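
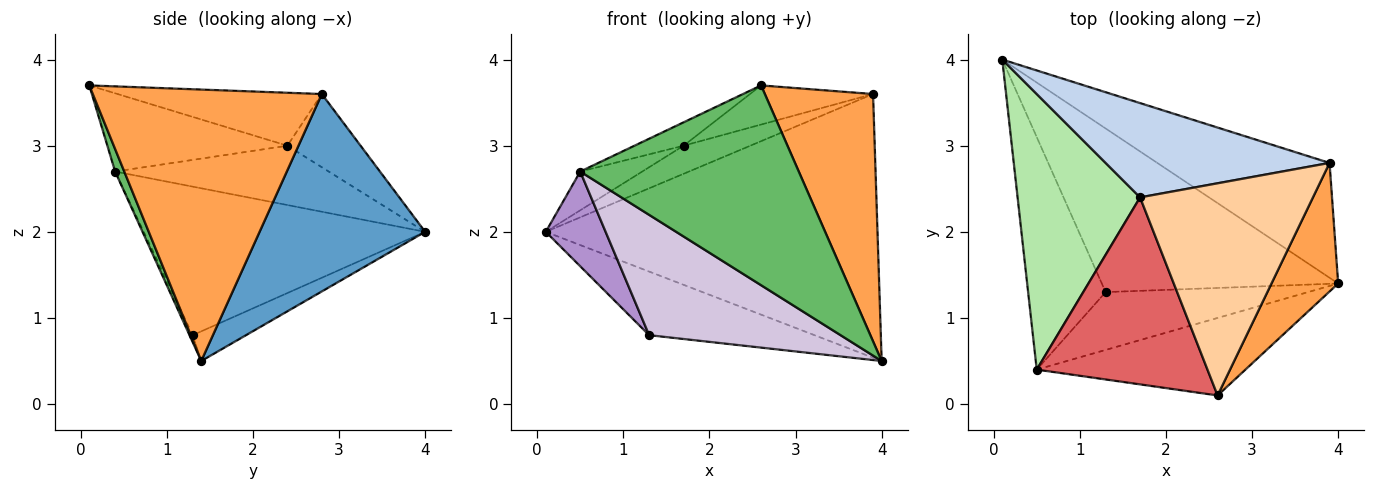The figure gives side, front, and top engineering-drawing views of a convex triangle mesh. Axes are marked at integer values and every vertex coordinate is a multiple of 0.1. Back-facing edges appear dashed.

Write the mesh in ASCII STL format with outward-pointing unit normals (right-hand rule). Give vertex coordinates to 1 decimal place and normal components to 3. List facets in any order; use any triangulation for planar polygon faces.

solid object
 facet normal 0.416 0.834 -0.363
  outer loop
   vertex 3.9 2.8 3.6
   vertex 4.0 1.4 0.5
   vertex 0.1 4.0 2.0
  endloop
 endfacet
 facet normal -0.299 0.273 0.914
  outer loop
   vertex 3.9 2.8 3.6
   vertex 0.1 4.0 2.0
   vertex 1.7 2.4 3.0
  endloop
 endfacet
 facet normal 0.883 -0.417 0.217
  outer loop
   vertex 3.9 2.8 3.6
   vertex 2.6 0.1 3.7
   vertex 4.0 1.4 0.5
  endloop
 endfacet
 facet normal -0.288 0.174 0.942
  outer loop
   vertex 3.9 2.8 3.6
   vertex 1.7 2.4 3.0
   vertex 2.6 0.1 3.7
  endloop
 endfacet
 facet normal 0.039 -0.932 -0.361
  outer loop
   vertex 0.5 0.4 2.7
   vertex 4.0 1.4 0.5
   vertex 2.6 0.1 3.7
  endloop
 endfacet
 facet normal -0.432 0.126 0.893
  outer loop
   vertex 0.5 0.4 2.7
   vertex 1.7 2.4 3.0
   vertex 0.1 4.0 2.0
  endloop
 endfacet
 facet normal -0.414 0.113 0.903
  outer loop
   vertex 0.5 0.4 2.7
   vertex 2.6 0.1 3.7
   vertex 1.7 2.4 3.0
  endloop
 endfacet
 facet normal -0.116 0.360 -0.926
  outer loop
   vertex 1.3 1.3 0.8
   vertex 0.1 4.0 2.0
   vertex 4.0 1.4 0.5
  endloop
 endfacet
 facet normal -0.871 -0.185 -0.455
  outer loop
   vertex 1.3 1.3 0.8
   vertex 0.5 0.4 2.7
   vertex 0.1 4.0 2.0
  endloop
 endfacet
 facet normal -0.015 -0.901 -0.433
  outer loop
   vertex 1.3 1.3 0.8
   vertex 4.0 1.4 0.5
   vertex 0.5 0.4 2.7
  endloop
 endfacet
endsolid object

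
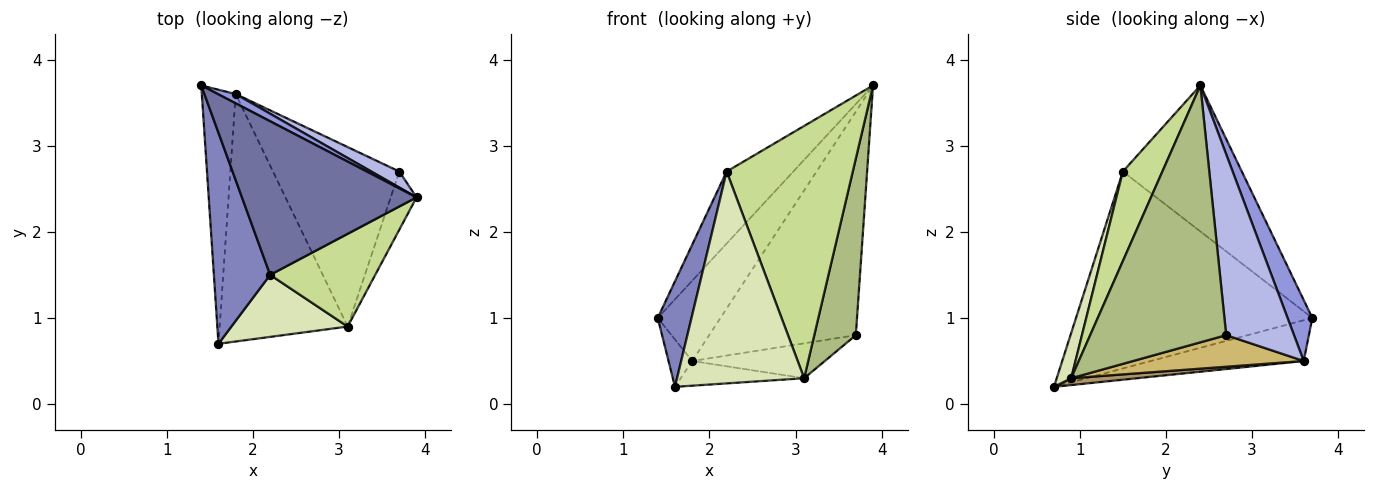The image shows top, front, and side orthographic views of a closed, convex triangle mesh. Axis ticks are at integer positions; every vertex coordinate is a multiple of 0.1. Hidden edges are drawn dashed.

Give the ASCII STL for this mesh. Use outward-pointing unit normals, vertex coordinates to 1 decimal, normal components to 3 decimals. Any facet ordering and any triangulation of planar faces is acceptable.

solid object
 facet normal -0.604 0.338 0.722
  outer loop
   vertex 2.2 1.5 2.7
   vertex 3.9 2.4 3.7
   vertex 1.4 3.7 1.0
  endloop
 endfacet
 facet normal -0.953 -0.136 0.272
  outer loop
   vertex 2.2 1.5 2.7
   vertex 1.4 3.7 1.0
   vertex 1.6 0.7 0.2
  endloop
 endfacet
 facet normal 0.365 0.925 0.107
  outer loop
   vertex 1.8 3.6 0.5
   vertex 1.4 3.7 1.0
   vertex 3.9 2.4 3.7
  endloop
 endfacet
 facet normal 0.419 0.906 0.065
  outer loop
   vertex 1.8 3.6 0.5
   vertex 3.9 2.4 3.7
   vertex 3.7 2.7 0.8
  endloop
 endfacet
 facet normal -0.764 0.118 -0.635
  outer loop
   vertex 1.8 3.6 0.5
   vertex 1.6 0.7 0.2
   vertex 1.4 3.7 1.0
  endloop
 endfacet
 facet normal 0.952 -0.291 -0.096
  outer loop
   vertex 3.1 0.9 0.3
   vertex 3.7 2.7 0.8
   vertex 3.9 2.4 3.7
  endloop
 endfacet
 facet normal 0.282 -0.901 0.331
  outer loop
   vertex 3.1 0.9 0.3
   vertex 3.9 2.4 3.7
   vertex 2.2 1.5 2.7
  endloop
 endfacet
 facet normal 0.109 -0.954 0.279
  outer loop
   vertex 3.1 0.9 0.3
   vertex 2.2 1.5 2.7
   vertex 1.6 0.7 0.2
  endloop
 endfacet
 facet normal 0.053 0.099 -0.994
  outer loop
   vertex 3.1 0.9 0.3
   vertex 1.6 0.7 0.2
   vertex 1.8 3.6 0.5
  endloop
 endfacet
 facet normal 0.238 0.185 -0.953
  outer loop
   vertex 3.1 0.9 0.3
   vertex 1.8 3.6 0.5
   vertex 3.7 2.7 0.8
  endloop
 endfacet
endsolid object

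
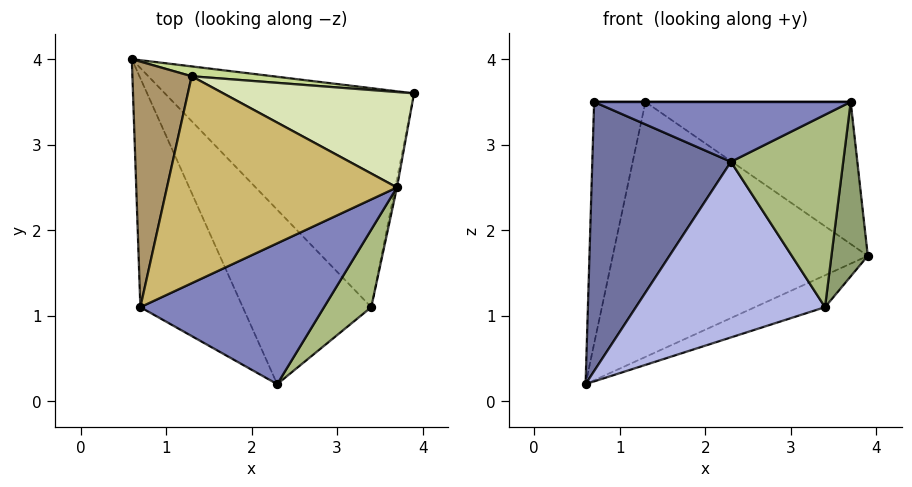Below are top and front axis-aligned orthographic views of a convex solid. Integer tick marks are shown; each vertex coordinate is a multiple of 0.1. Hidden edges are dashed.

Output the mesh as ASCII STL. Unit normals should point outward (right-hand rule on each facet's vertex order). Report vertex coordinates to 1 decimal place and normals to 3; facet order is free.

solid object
 facet normal -0.580 -0.621 -0.528
  outer loop
   vertex 0.7 1.1 3.5
   vertex 0.6 4.0 0.2
   vertex 2.3 0.2 2.8
  endloop
 endfacet
 facet normal 0.180 -0.385 0.905
  outer loop
   vertex 0.7 1.1 3.5
   vertex 2.3 0.2 2.8
   vertex 3.7 2.5 3.5
  endloop
 endfacet
 facet normal 0.423 0.131 -0.897
  outer loop
   vertex 3.4 1.1 1.1
   vertex 0.6 4.0 0.2
   vertex 3.9 3.6 1.7
  endloop
 endfacet
 facet normal -0.453 -0.633 -0.628
  outer loop
   vertex 3.4 1.1 1.1
   vertex 2.3 0.2 2.8
   vertex 0.6 4.0 0.2
  endloop
 endfacet
 facet normal 0.981 -0.194 -0.010
  outer loop
   vertex 3.4 1.1 1.1
   vertex 3.9 3.6 1.7
   vertex 3.7 2.5 3.5
  endloop
 endfacet
 facet normal 0.801 -0.556 0.224
  outer loop
   vertex 3.4 1.1 1.1
   vertex 3.7 2.5 3.5
   vertex 2.3 0.2 2.8
  endloop
 endfacet
 facet normal 0.103 0.994 0.038
  outer loop
   vertex 1.3 3.8 3.5
   vertex 3.9 3.6 1.7
   vertex 0.6 4.0 0.2
  endloop
 endfacet
 facet normal 0.410 0.757 0.508
  outer loop
   vertex 1.3 3.8 3.5
   vertex 3.7 2.5 3.5
   vertex 3.9 3.6 1.7
  endloop
 endfacet
 facet normal -0.953 0.212 0.215
  outer loop
   vertex 1.3 3.8 3.5
   vertex 0.6 4.0 0.2
   vertex 0.7 1.1 3.5
  endloop
 endfacet
 facet normal 0.000 0.000 1.000
  outer loop
   vertex 1.3 3.8 3.5
   vertex 0.7 1.1 3.5
   vertex 3.7 2.5 3.5
  endloop
 endfacet
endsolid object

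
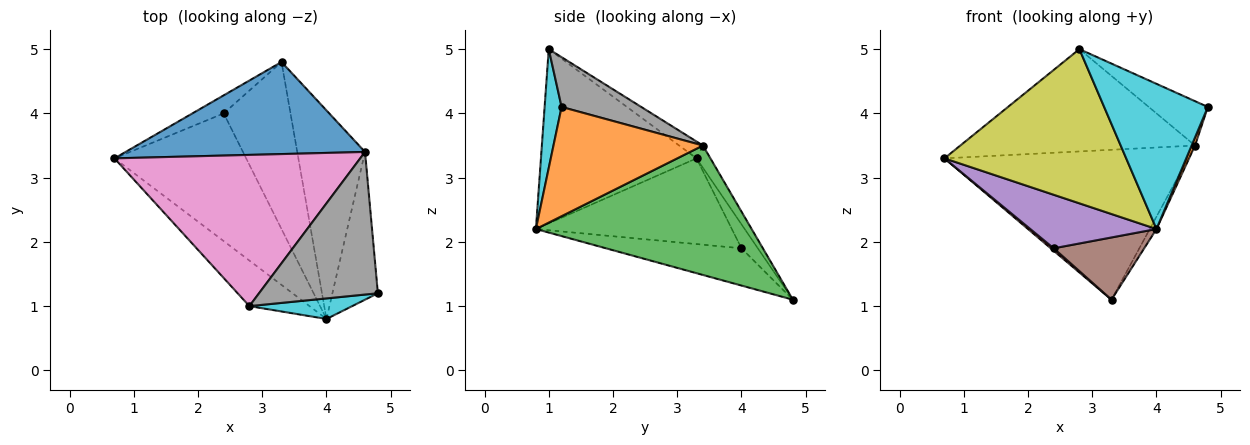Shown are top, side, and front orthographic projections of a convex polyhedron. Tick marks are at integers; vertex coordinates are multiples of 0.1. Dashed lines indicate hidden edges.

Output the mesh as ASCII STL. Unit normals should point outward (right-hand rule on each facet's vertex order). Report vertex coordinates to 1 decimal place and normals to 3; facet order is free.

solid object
 facet normal -0.049 0.851 0.523
  outer loop
   vertex 4.6 3.4 3.5
   vertex 3.3 4.8 1.1
   vertex 0.7 3.3 3.3
  endloop
 endfacet
 facet normal 0.923 -0.021 -0.384
  outer loop
   vertex 4.6 3.4 3.5
   vertex 4.8 1.2 4.1
   vertex 4.0 0.8 2.2
  endloop
 endfacet
 facet normal 0.886 0.027 -0.464
  outer loop
   vertex 4.6 3.4 3.5
   vertex 4.0 0.8 2.2
   vertex 3.3 4.8 1.1
  endloop
 endfacet
 facet normal -0.605 -0.108 -0.789
  outer loop
   vertex 2.4 4.0 1.9
   vertex 0.7 3.3 3.3
   vertex 3.3 4.8 1.1
  endloop
 endfacet
 facet normal -0.515 -0.331 -0.791
  outer loop
   vertex 2.4 4.0 1.9
   vertex 4.0 0.8 2.2
   vertex 0.7 3.3 3.3
  endloop
 endfacet
 facet normal -0.463 -0.309 -0.830
  outer loop
   vertex 2.4 4.0 1.9
   vertex 3.3 4.8 1.1
   vertex 4.0 0.8 2.2
  endloop
 endfacet
 facet normal -0.057 0.559 0.827
  outer loop
   vertex 2.8 1.0 5.0
   vertex 4.6 3.4 3.5
   vertex 0.7 3.3 3.3
  endloop
 endfacet
 facet normal 0.371 0.276 0.887
  outer loop
   vertex 2.8 1.0 5.0
   vertex 4.8 1.2 4.1
   vertex 4.6 3.4 3.5
  endloop
 endfacet
 facet normal -0.635 -0.741 -0.219
  outer loop
   vertex 2.8 1.0 5.0
   vertex 0.7 3.3 3.3
   vertex 4.0 0.8 2.2
  endloop
 endfacet
 facet normal 0.160 -0.977 0.138
  outer loop
   vertex 2.8 1.0 5.0
   vertex 4.0 0.8 2.2
   vertex 4.8 1.2 4.1
  endloop
 endfacet
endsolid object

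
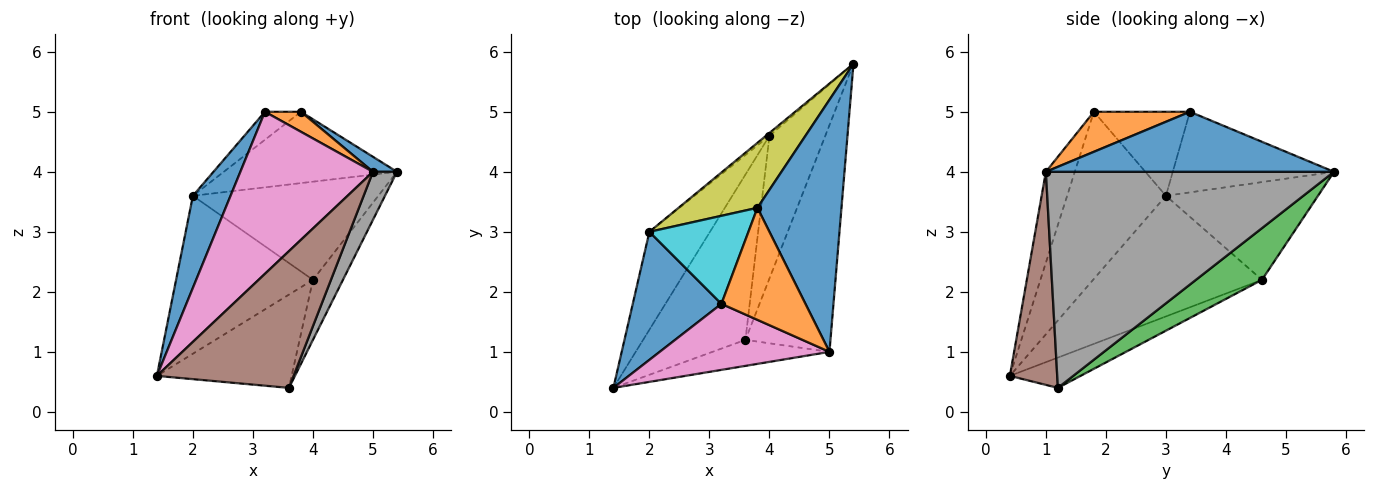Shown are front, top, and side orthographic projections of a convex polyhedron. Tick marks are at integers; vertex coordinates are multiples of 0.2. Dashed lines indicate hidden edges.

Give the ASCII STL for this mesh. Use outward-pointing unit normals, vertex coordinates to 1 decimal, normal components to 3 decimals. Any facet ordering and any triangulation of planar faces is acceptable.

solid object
 facet normal -0.837 -0.319 0.444
  outer loop
   vertex 2.0 3.0 3.6
   vertex 1.4 0.4 0.6
   vertex 3.2 1.8 5.0
  endloop
 endfacet
 facet normal -0.250 0.476 -0.843
  outer loop
   vertex 4.0 4.6 2.2
   vertex 3.6 1.2 0.4
   vertex 1.4 0.4 0.6
  endloop
 endfacet
 facet normal 0.649 0.295 -0.701
  outer loop
   vertex 4.0 4.6 2.2
   vertex 5.4 5.8 4.0
   vertex 3.6 1.2 0.4
  endloop
 endfacet
 facet normal -0.724 0.587 -0.364
  outer loop
   vertex 4.0 4.6 2.2
   vertex 1.4 0.4 0.6
   vertex 2.0 3.0 3.6
  endloop
 endfacet
 facet normal -0.634 0.773 -0.022
  outer loop
   vertex 4.0 4.6 2.2
   vertex 2.0 3.0 3.6
   vertex 5.4 5.8 4.0
  endloop
 endfacet
 facet normal 0.322 -0.930 -0.177
  outer loop
   vertex 5.0 1.0 4.0
   vertex 1.4 0.4 0.6
   vertex 3.6 1.2 0.4
  endloop
 endfacet
 facet normal -0.198 -0.908 0.370
  outer loop
   vertex 5.0 1.0 4.0
   vertex 3.2 1.8 5.0
   vertex 1.4 0.4 0.6
  endloop
 endfacet
 facet normal 0.928 -0.077 -0.365
  outer loop
   vertex 5.0 1.0 4.0
   vertex 3.6 1.2 0.4
   vertex 5.4 5.8 4.0
  endloop
 endfacet
 facet normal -0.567 0.609 0.555
  outer loop
   vertex 3.8 3.4 5.0
   vertex 5.4 5.8 4.0
   vertex 2.0 3.0 3.6
  endloop
 endfacet
 facet normal -0.629 0.236 0.741
  outer loop
   vertex 3.8 3.4 5.0
   vertex 2.0 3.0 3.6
   vertex 3.2 1.8 5.0
  endloop
 endfacet
 facet normal 0.581 -0.048 0.813
  outer loop
   vertex 3.8 3.4 5.0
   vertex 5.0 1.0 4.0
   vertex 5.4 5.8 4.0
  endloop
 endfacet
 facet normal 0.424 -0.159 0.891
  outer loop
   vertex 3.8 3.4 5.0
   vertex 3.2 1.8 5.0
   vertex 5.0 1.0 4.0
  endloop
 endfacet
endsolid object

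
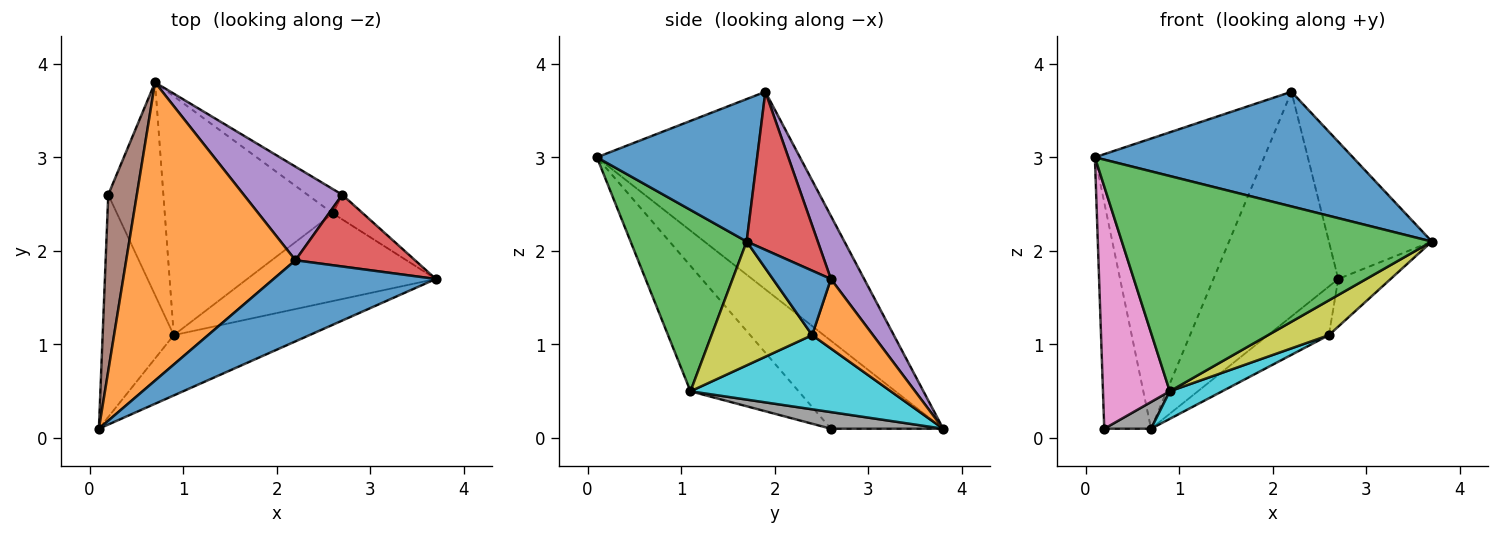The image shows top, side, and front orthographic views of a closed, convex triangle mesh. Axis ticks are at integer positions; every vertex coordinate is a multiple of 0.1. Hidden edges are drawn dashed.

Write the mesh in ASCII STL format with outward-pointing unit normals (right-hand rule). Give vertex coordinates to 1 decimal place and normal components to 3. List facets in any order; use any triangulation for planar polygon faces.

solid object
 facet normal 0.452 -0.728 0.515
  outer loop
   vertex 2.2 1.9 3.7
   vertex 0.1 0.1 3.0
   vertex 3.7 1.7 2.1
  endloop
 endfacet
 facet normal -0.642 0.535 0.550
  outer loop
   vertex 2.2 1.9 3.7
   vertex 0.7 3.8 0.1
   vertex 0.1 0.1 3.0
  endloop
 endfacet
 facet normal 0.339 -0.906 -0.254
  outer loop
   vertex 0.9 1.1 0.5
   vertex 3.7 1.7 2.1
   vertex 0.1 0.1 3.0
  endloop
 endfacet
 facet normal 0.522 0.756 0.395
  outer loop
   vertex 2.7 2.6 1.7
   vertex 2.2 1.9 3.7
   vertex 3.7 1.7 2.1
  endloop
 endfacet
 facet normal 0.239 0.896 0.373
  outer loop
   vertex 2.7 2.6 1.7
   vertex 0.7 3.8 0.1
   vertex 2.2 1.9 3.7
  endloop
 endfacet
 facet normal -0.884 0.368 0.287
  outer loop
   vertex 0.2 2.6 0.1
   vertex 0.1 0.1 3.0
   vertex 0.7 3.8 0.1
  endloop
 endfacet
 facet normal -0.766 -0.473 -0.435
  outer loop
   vertex 0.2 2.6 0.1
   vertex 0.9 1.1 0.5
   vertex 0.1 0.1 3.0
  endloop
 endfacet
 facet normal 0.287 -0.120 -0.950
  outer loop
   vertex 0.2 2.6 0.1
   vertex 0.7 3.8 0.1
   vertex 0.9 1.1 0.5
  endloop
 endfacet
 facet normal 0.521 -0.315 -0.793
  outer loop
   vertex 2.6 2.4 1.1
   vertex 3.7 1.7 2.1
   vertex 0.9 1.1 0.5
  endloop
 endfacet
 facet normal 0.401 -0.105 -0.910
  outer loop
   vertex 2.6 2.4 1.1
   vertex 0.9 1.1 0.5
   vertex 0.7 3.8 0.1
  endloop
 endfacet
 facet normal 0.701 0.633 -0.328
  outer loop
   vertex 2.6 2.4 1.1
   vertex 2.7 2.6 1.7
   vertex 3.7 1.7 2.1
  endloop
 endfacet
 facet normal 0.667 0.667 -0.333
  outer loop
   vertex 2.6 2.4 1.1
   vertex 0.7 3.8 0.1
   vertex 2.7 2.6 1.7
  endloop
 endfacet
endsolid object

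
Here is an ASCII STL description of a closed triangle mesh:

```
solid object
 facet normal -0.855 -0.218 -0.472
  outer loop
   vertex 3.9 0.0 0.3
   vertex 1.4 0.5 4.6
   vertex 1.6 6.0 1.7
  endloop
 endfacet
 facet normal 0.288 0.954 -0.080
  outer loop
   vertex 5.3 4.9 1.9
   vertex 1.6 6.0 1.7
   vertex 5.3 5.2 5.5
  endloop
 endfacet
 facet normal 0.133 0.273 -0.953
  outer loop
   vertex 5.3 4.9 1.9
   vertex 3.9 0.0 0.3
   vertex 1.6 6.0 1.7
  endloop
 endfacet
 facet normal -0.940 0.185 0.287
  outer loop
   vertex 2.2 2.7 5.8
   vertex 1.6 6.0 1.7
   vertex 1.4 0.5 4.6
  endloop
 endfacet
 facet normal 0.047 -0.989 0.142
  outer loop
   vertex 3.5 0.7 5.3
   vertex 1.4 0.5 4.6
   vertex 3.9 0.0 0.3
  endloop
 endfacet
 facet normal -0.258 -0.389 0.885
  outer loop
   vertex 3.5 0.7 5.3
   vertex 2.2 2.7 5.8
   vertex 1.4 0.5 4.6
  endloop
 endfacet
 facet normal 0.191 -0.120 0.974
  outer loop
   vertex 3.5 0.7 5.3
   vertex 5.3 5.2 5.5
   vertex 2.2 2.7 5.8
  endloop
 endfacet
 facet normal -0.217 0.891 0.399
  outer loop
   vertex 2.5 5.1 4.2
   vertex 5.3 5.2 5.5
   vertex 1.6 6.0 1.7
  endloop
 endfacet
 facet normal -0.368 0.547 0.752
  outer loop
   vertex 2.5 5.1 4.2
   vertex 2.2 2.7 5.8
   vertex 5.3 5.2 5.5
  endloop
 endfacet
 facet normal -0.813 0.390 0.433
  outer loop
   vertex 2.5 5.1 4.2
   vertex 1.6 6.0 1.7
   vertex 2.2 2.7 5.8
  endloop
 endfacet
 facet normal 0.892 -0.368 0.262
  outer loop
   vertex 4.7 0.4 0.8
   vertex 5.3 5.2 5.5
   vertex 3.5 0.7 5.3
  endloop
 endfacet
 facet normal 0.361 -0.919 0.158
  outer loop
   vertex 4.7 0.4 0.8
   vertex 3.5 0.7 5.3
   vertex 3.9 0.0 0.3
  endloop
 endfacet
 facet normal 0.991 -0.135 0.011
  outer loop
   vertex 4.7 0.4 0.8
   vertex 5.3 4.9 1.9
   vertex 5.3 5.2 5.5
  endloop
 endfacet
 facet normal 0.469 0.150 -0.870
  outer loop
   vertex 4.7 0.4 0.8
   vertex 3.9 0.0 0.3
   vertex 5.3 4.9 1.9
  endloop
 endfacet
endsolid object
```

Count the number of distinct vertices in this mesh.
9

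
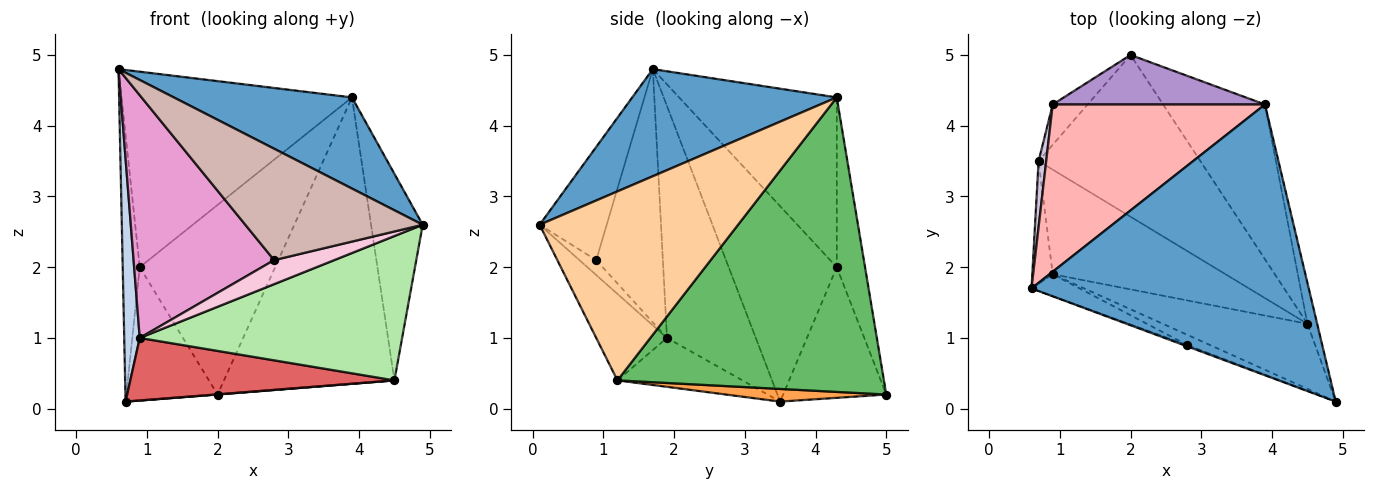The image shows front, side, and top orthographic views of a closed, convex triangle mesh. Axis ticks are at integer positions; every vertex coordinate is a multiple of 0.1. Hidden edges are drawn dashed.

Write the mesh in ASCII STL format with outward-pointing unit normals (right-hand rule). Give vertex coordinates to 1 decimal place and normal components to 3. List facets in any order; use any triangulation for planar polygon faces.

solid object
 facet normal 0.344 -0.300 0.890
  outer loop
   vertex 3.9 4.3 4.4
   vertex 0.6 1.7 4.8
   vertex 4.9 0.1 2.6
  endloop
 endfacet
 facet normal -0.981 -0.171 -0.086
  outer loop
   vertex 0.9 1.9 1.0
   vertex 0.6 1.7 4.8
   vertex 0.7 3.5 0.1
  endloop
 endfacet
 facet normal 0.078 -0.001 -0.997
  outer loop
   vertex 4.5 1.2 0.4
   vertex 0.7 3.5 0.1
   vertex 2.0 5.0 0.2
  endloop
 endfacet
 facet normal 0.967 0.252 -0.050
  outer loop
   vertex 4.5 1.2 0.4
   vertex 3.9 4.3 4.4
   vertex 4.9 0.1 2.6
  endloop
 endfacet
 facet normal 0.809 0.517 -0.280
  outer loop
   vertex 4.5 1.2 0.4
   vertex 2.0 5.0 0.2
   vertex 3.9 4.3 4.4
  endloop
 endfacet
 facet normal -0.239 -0.885 -0.399
  outer loop
   vertex 4.5 1.2 0.4
   vertex 4.9 0.1 2.6
   vertex 0.9 1.9 1.0
  endloop
 endfacet
 facet normal -0.236 -0.499 -0.834
  outer loop
   vertex 4.5 1.2 0.4
   vertex 0.9 1.9 1.0
   vertex 0.7 3.5 0.1
  endloop
 endfacet
 facet normal -0.461 0.674 0.577
  outer loop
   vertex 0.9 4.3 2.0
   vertex 0.6 1.7 4.8
   vertex 3.9 4.3 4.4
  endloop
 endfacet
 facet normal -0.198 0.948 0.248
  outer loop
   vertex 0.9 4.3 2.0
   vertex 3.9 4.3 4.4
   vertex 2.0 5.0 0.2
  endloop
 endfacet
 facet normal -0.987 0.155 0.038
  outer loop
   vertex 0.9 4.3 2.0
   vertex 0.7 3.5 0.1
   vertex 0.6 1.7 4.8
  endloop
 endfacet
 facet normal -0.734 0.650 -0.196
  outer loop
   vertex 0.9 4.3 2.0
   vertex 2.0 5.0 0.2
   vertex 0.7 3.5 0.1
  endloop
 endfacet
 facet normal -0.354 -0.935 -0.011
  outer loop
   vertex 2.8 0.9 2.1
   vertex 4.9 0.1 2.6
   vertex 0.6 1.7 4.8
  endloop
 endfacet
 facet normal -0.427 -0.901 -0.081
  outer loop
   vertex 2.8 0.9 2.1
   vertex 0.6 1.7 4.8
   vertex 0.9 1.9 1.0
  endloop
 endfacet
 facet normal -0.249 -0.891 -0.380
  outer loop
   vertex 2.8 0.9 2.1
   vertex 0.9 1.9 1.0
   vertex 4.9 0.1 2.6
  endloop
 endfacet
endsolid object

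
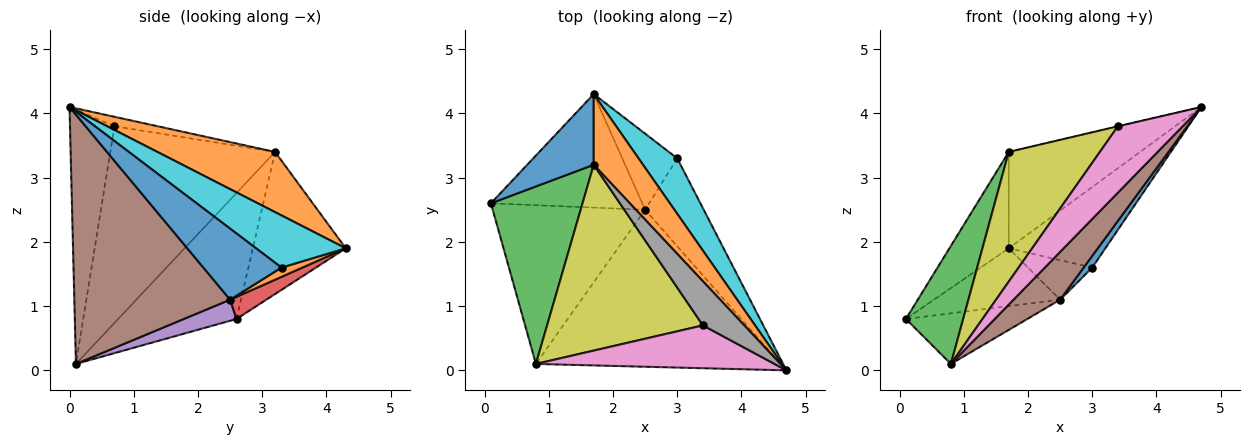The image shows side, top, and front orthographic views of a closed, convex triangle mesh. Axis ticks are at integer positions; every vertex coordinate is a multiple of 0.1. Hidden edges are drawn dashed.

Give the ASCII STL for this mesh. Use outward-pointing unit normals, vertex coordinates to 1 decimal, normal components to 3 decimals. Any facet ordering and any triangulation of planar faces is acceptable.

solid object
 facet normal -0.784 0.500 0.367
  outer loop
   vertex 1.7 3.2 3.4
   vertex 1.7 4.3 1.9
   vertex 0.1 2.6 0.8
  endloop
 endfacet
 facet normal 0.585 0.654 0.479
  outer loop
   vertex 1.7 3.2 3.4
   vertex 4.7 0.0 4.1
   vertex 1.7 4.3 1.9
  endloop
 endfacet
 facet normal -0.753 -0.364 0.548
  outer loop
   vertex 1.7 3.2 3.4
   vertex 0.1 2.6 0.8
   vertex 0.8 0.1 0.1
  endloop
 endfacet
 facet normal 0.129 0.450 -0.884
  outer loop
   vertex 2.5 2.5 1.1
   vertex 0.1 2.6 0.8
   vertex 1.7 4.3 1.9
  endloop
 endfacet
 facet normal 0.131 0.301 -0.945
  outer loop
   vertex 2.5 2.5 1.1
   vertex 0.8 0.1 0.1
   vertex 0.1 2.6 0.8
  endloop
 endfacet
 facet normal 0.698 -0.209 -0.685
  outer loop
   vertex 2.5 2.5 1.1
   vertex 4.7 0.0 4.1
   vertex 0.8 0.1 0.1
  endloop
 endfacet
 facet normal -0.500 -0.728 0.469
  outer loop
   vertex 3.4 0.7 3.8
   vertex 0.8 0.1 0.1
   vertex 4.7 0.0 4.1
  endloop
 endfacet
 facet normal -0.222 0.005 0.975
  outer loop
   vertex 3.4 0.7 3.8
   vertex 4.7 0.0 4.1
   vertex 1.7 3.2 3.4
  endloop
 endfacet
 facet normal -0.719 -0.398 0.570
  outer loop
   vertex 3.4 0.7 3.8
   vertex 1.7 3.2 3.4
   vertex 0.8 0.1 0.1
  endloop
 endfacet
 facet normal 0.607 0.654 0.451
  outer loop
   vertex 3.0 3.3 1.6
   vertex 1.7 4.3 1.9
   vertex 4.7 0.0 4.1
  endloop
 endfacet
 facet normal 0.769 -0.084 -0.634
  outer loop
   vertex 3.0 3.3 1.6
   vertex 4.7 0.0 4.1
   vertex 2.5 2.5 1.1
  endloop
 endfacet
 facet normal 0.148 0.456 -0.878
  outer loop
   vertex 3.0 3.3 1.6
   vertex 2.5 2.5 1.1
   vertex 1.7 4.3 1.9
  endloop
 endfacet
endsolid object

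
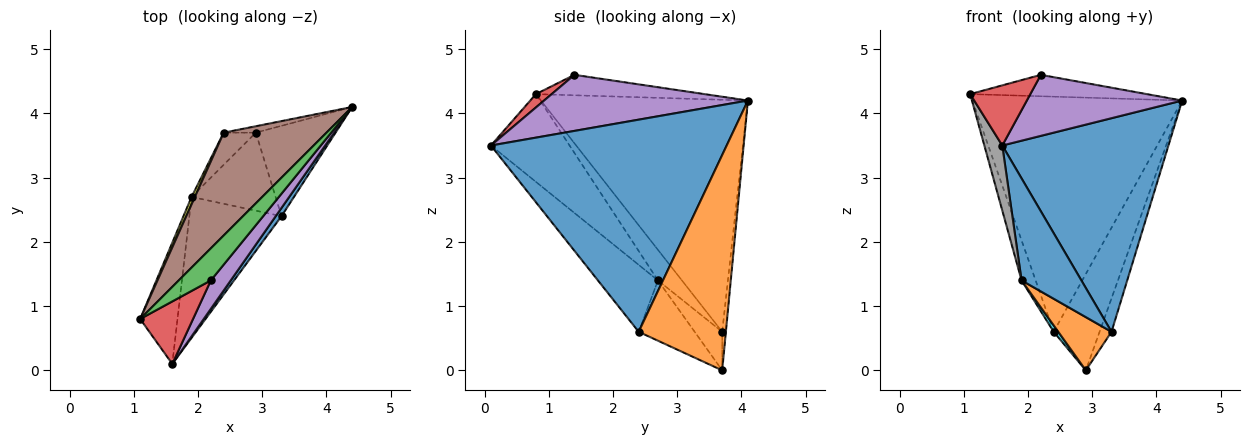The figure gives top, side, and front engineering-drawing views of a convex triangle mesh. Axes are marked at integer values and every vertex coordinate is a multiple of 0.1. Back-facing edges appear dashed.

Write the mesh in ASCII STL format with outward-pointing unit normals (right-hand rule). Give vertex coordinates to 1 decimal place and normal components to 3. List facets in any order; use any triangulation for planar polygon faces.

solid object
 facet normal 0.817 -0.576 0.022
  outer loop
   vertex 3.3 2.4 0.6
   vertex 4.4 4.1 4.2
   vertex 1.6 0.1 3.5
  endloop
 endfacet
 facet normal 0.930 0.127 -0.344
  outer loop
   vertex 3.3 2.4 0.6
   vertex 2.9 3.7 0.0
   vertex 4.4 4.1 4.2
  endloop
 endfacet
 facet normal -0.468 0.490 0.735
  outer loop
   vertex 2.2 1.4 4.6
   vertex 4.4 4.1 4.2
   vertex 1.1 0.8 4.3
  endloop
 endfacet
 facet normal 0.179 -0.682 0.709
  outer loop
   vertex 2.2 1.4 4.6
   vertex 1.1 0.8 4.3
   vertex 1.6 0.1 3.5
  endloop
 endfacet
 facet normal 0.765 -0.583 0.272
  outer loop
   vertex 2.2 1.4 4.6
   vertex 1.6 0.1 3.5
   vertex 4.4 4.1 4.2
  endloop
 endfacet
 facet normal -0.671 0.680 0.297
  outer loop
   vertex 2.4 3.7 0.6
   vertex 1.1 0.8 4.3
   vertex 4.4 4.1 4.2
  endloop
 endfacet
 facet normal -0.080 0.995 -0.066
  outer loop
   vertex 2.4 3.7 0.6
   vertex 4.4 4.1 4.2
   vertex 2.9 3.7 0.0
  endloop
 endfacet
 facet normal -0.901 -0.205 -0.383
  outer loop
   vertex 1.9 2.7 1.4
   vertex 1.6 0.1 3.5
   vertex 1.1 0.8 4.3
  endloop
 endfacet
 facet normal -0.859 0.504 0.093
  outer loop
   vertex 1.9 2.7 1.4
   vertex 1.1 0.8 4.3
   vertex 2.4 3.7 0.6
  endloop
 endfacet
 facet normal -0.762 -0.127 -0.635
  outer loop
   vertex 1.9 2.7 1.4
   vertex 2.4 3.7 0.6
   vertex 2.9 3.7 0.0
  endloop
 endfacet
 facet normal -0.507 -0.505 -0.698
  outer loop
   vertex 1.9 2.7 1.4
   vertex 3.3 2.4 0.6
   vertex 1.6 0.1 3.5
  endloop
 endfacet
 facet normal -0.510 -0.485 -0.711
  outer loop
   vertex 1.9 2.7 1.4
   vertex 2.9 3.7 0.0
   vertex 3.3 2.4 0.6
  endloop
 endfacet
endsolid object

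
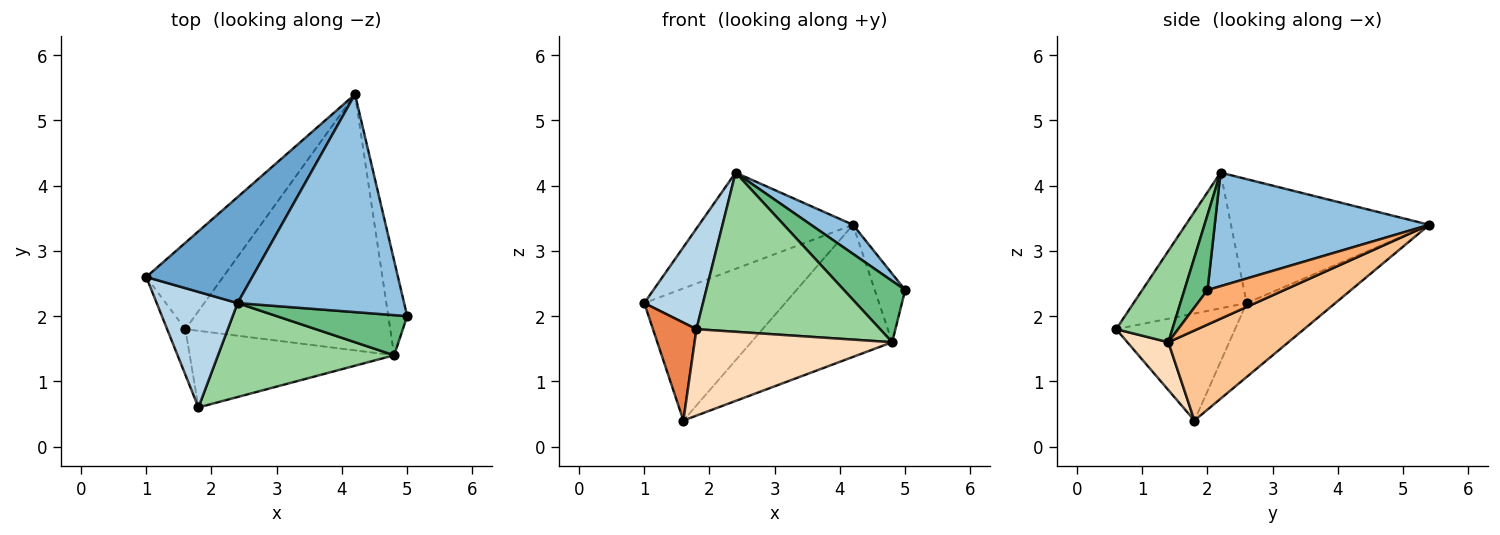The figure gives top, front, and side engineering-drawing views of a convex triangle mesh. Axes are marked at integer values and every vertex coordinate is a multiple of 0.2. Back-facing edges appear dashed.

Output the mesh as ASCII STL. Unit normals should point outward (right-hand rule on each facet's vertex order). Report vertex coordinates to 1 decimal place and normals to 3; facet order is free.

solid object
 facet normal -0.655 0.508 0.560
  outer loop
   vertex 2.4 2.2 4.2
   vertex 4.2 5.4 3.4
   vertex 1.0 2.6 2.2
  endloop
 endfacet
 facet normal 0.560 -0.110 0.821
  outer loop
   vertex 2.4 2.2 4.2
   vertex 5.0 2.0 2.4
   vertex 4.2 5.4 3.4
  endloop
 endfacet
 facet normal -0.784 -0.407 0.468
  outer loop
   vertex 1.8 0.6 1.8
   vertex 2.4 2.2 4.2
   vertex 1.0 2.6 2.2
  endloop
 endfacet
 facet normal -0.466 0.740 -0.484
  outer loop
   vertex 1.6 1.8 0.4
   vertex 1.0 2.6 2.2
   vertex 4.2 5.4 3.4
  endloop
 endfacet
 facet normal -0.927 -0.339 -0.158
  outer loop
   vertex 1.6 1.8 0.4
   vertex 1.8 0.6 1.8
   vertex 1.0 2.6 2.2
  endloop
 endfacet
 facet normal 0.829 0.328 -0.453
  outer loop
   vertex 4.8 1.4 1.6
   vertex 4.2 5.4 3.4
   vertex 5.0 2.0 2.4
  endloop
 endfacet
 facet normal 0.364 0.427 -0.828
  outer loop
   vertex 4.8 1.4 1.6
   vertex 1.6 1.8 0.4
   vertex 4.2 5.4 3.4
  endloop
 endfacet
 facet normal 0.153 -0.739 -0.656
  outer loop
   vertex 4.8 1.4 1.6
   vertex 1.8 0.6 1.8
   vertex 1.6 1.8 0.4
  endloop
 endfacet
 facet normal 0.301 -0.798 0.523
  outer loop
   vertex 4.8 1.4 1.6
   vertex 5.0 2.0 2.4
   vertex 2.4 2.2 4.2
  endloop
 endfacet
 facet normal 0.255 -0.833 0.491
  outer loop
   vertex 4.8 1.4 1.6
   vertex 2.4 2.2 4.2
   vertex 1.8 0.6 1.8
  endloop
 endfacet
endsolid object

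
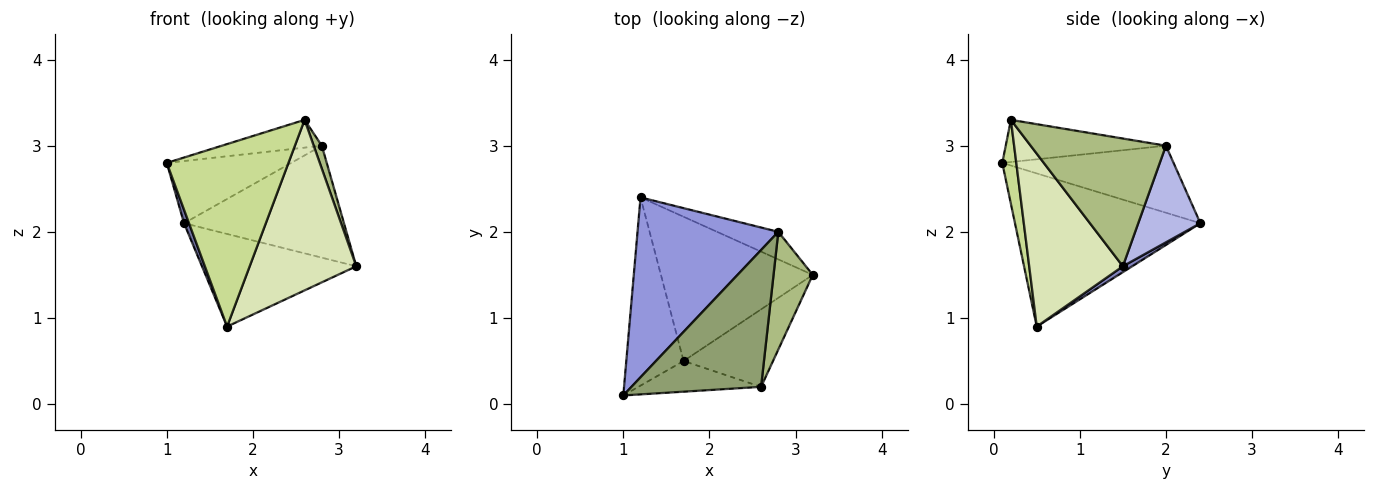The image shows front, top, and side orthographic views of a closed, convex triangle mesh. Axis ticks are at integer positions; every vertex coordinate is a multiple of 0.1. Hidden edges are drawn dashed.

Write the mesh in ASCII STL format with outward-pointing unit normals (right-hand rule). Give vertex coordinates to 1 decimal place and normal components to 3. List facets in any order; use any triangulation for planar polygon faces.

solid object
 facet normal -0.936 -0.025 -0.350
  outer loop
   vertex 1.7 0.5 0.9
   vertex 1.0 0.1 2.8
   vertex 1.2 2.4 2.1
  endloop
 endfacet
 facet normal 0.033 0.540 -0.841
  outer loop
   vertex 1.7 0.5 0.9
   vertex 1.2 2.4 2.1
   vertex 3.2 1.5 1.6
  endloop
 endfacet
 facet normal -0.410 0.298 0.862
  outer loop
   vertex 2.8 2.0 3.0
   vertex 1.2 2.4 2.1
   vertex 1.0 0.1 2.8
  endloop
 endfacet
 facet normal 0.353 0.909 -0.224
  outer loop
   vertex 2.8 2.0 3.0
   vertex 3.2 1.5 1.6
   vertex 1.2 2.4 2.1
  endloop
 endfacet
 facet normal -0.304 0.189 0.934
  outer loop
   vertex 2.6 0.2 3.3
   vertex 2.8 2.0 3.0
   vertex 1.0 0.1 2.8
  endloop
 endfacet
 facet normal 0.954 -0.057 0.293
  outer loop
   vertex 2.6 0.2 3.3
   vertex 3.2 1.5 1.6
   vertex 2.8 2.0 3.0
  endloop
 endfacet
 facet normal 0.113 -0.980 -0.165
  outer loop
   vertex 2.6 0.2 3.3
   vertex 1.0 0.1 2.8
   vertex 1.7 0.5 0.9
  endloop
 endfacet
 facet normal 0.625 -0.711 -0.323
  outer loop
   vertex 2.6 0.2 3.3
   vertex 1.7 0.5 0.9
   vertex 3.2 1.5 1.6
  endloop
 endfacet
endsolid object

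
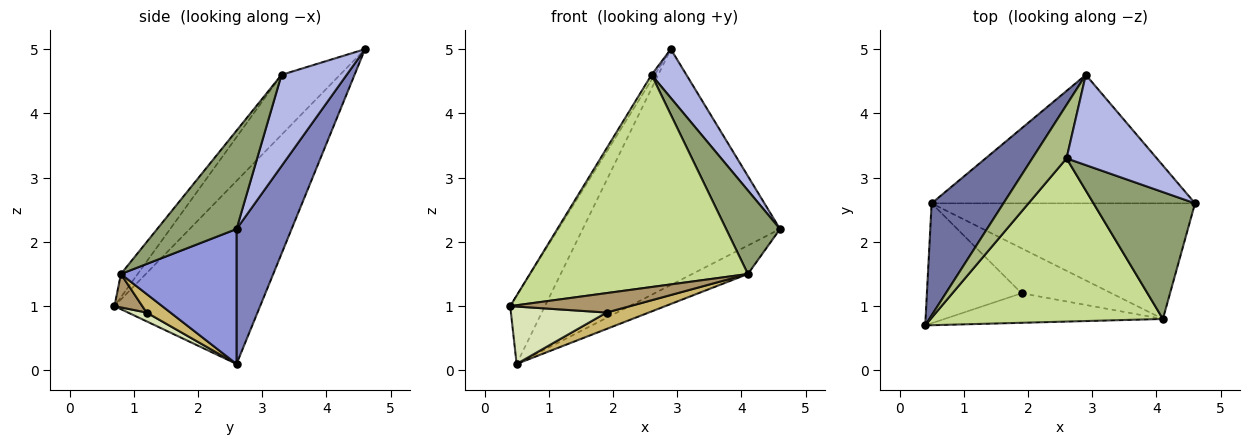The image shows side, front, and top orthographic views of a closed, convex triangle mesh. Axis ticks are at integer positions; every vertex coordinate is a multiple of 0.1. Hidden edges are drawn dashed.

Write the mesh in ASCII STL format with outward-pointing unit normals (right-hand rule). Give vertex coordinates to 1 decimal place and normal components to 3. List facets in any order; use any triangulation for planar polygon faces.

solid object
 facet normal -0.909 0.217 0.357
  outer loop
   vertex 0.5 2.6 0.1
   vertex 0.4 0.7 1.0
   vertex 2.9 4.6 5.0
  endloop
 endfacet
 facet normal 0.238 0.853 -0.465
  outer loop
   vertex 0.5 2.6 0.1
   vertex 2.9 4.6 5.0
   vertex 4.6 2.6 2.2
  endloop
 endfacet
 facet normal 0.445 0.214 -0.869
  outer loop
   vertex 4.1 0.8 1.5
   vertex 0.5 2.6 0.1
   vertex 4.6 2.6 2.2
  endloop
 endfacet
 facet normal 0.664 -0.356 0.657
  outer loop
   vertex 2.6 3.3 4.6
   vertex 4.6 2.6 2.2
   vertex 2.9 4.6 5.0
  endloop
 endfacet
 facet normal 0.629 -0.427 0.649
  outer loop
   vertex 2.6 3.3 4.6
   vertex 4.1 0.8 1.5
   vertex 4.6 2.6 2.2
  endloop
 endfacet
 facet normal -0.867 0.048 0.496
  outer loop
   vertex 2.6 3.3 4.6
   vertex 2.9 4.6 5.0
   vertex 0.4 0.7 1.0
  endloop
 endfacet
 facet normal -0.061 -0.791 0.609
  outer loop
   vertex 2.6 3.3 4.6
   vertex 0.4 0.7 1.0
   vertex 4.1 0.8 1.5
  endloop
 endfacet
 facet normal 0.083 -0.430 -0.899
  outer loop
   vertex 1.9 1.2 0.9
   vertex 0.4 0.7 1.0
   vertex 0.5 2.6 0.1
  endloop
 endfacet
 facet normal 0.127 -0.546 -0.828
  outer loop
   vertex 1.9 1.2 0.9
   vertex 4.1 0.8 1.5
   vertex 0.4 0.7 1.0
  endloop
 endfacet
 facet normal 0.190 -0.337 -0.922
  outer loop
   vertex 1.9 1.2 0.9
   vertex 0.5 2.6 0.1
   vertex 4.1 0.8 1.5
  endloop
 endfacet
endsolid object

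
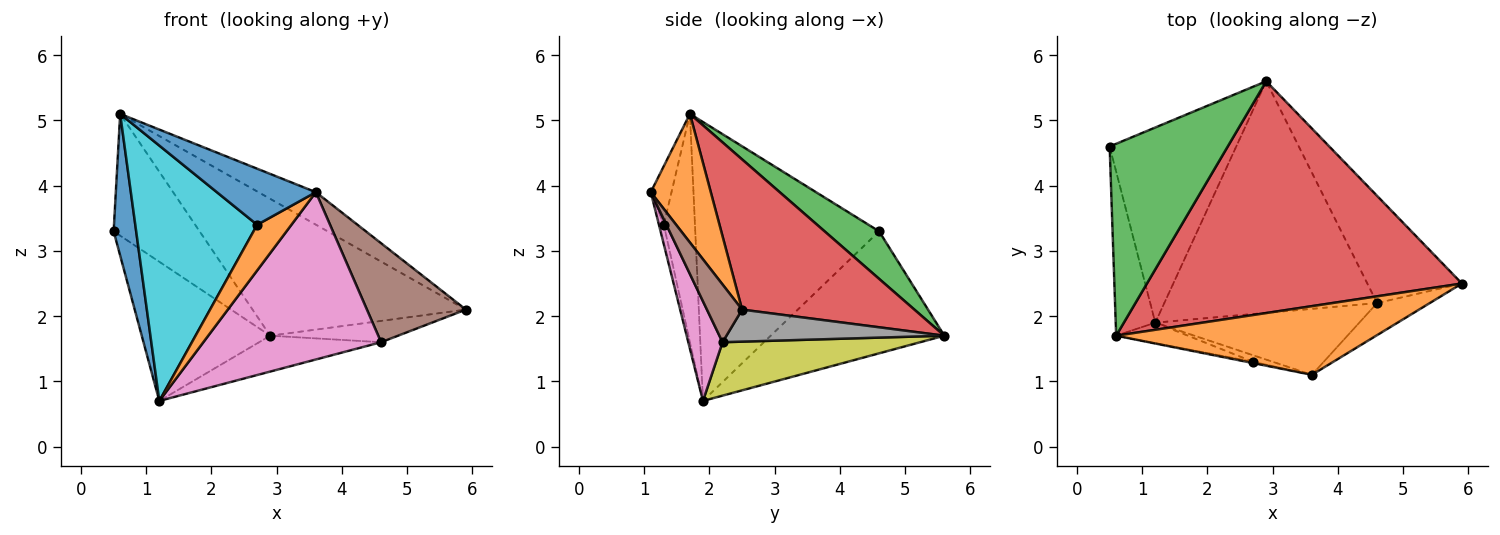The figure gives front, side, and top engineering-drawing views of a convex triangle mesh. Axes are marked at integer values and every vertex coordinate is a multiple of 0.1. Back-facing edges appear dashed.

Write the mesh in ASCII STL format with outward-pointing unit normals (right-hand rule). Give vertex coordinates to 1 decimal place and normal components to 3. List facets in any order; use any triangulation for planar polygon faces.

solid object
 facet normal -0.983 -0.120 -0.140
  outer loop
   vertex 1.2 1.9 0.7
   vertex 0.6 1.7 5.1
   vertex 0.5 4.6 3.3
  endloop
 endfacet
 facet normal 0.408 0.390 0.825
  outer loop
   vertex 3.6 1.1 3.9
   vertex 5.9 2.5 2.1
   vertex 0.6 1.7 5.1
  endloop
 endfacet
 facet normal 0.322 0.507 0.799
  outer loop
   vertex 2.9 5.6 1.7
   vertex 0.5 4.6 3.3
   vertex 0.6 1.7 5.1
  endloop
 endfacet
 facet normal 0.380 0.470 0.797
  outer loop
   vertex 2.9 5.6 1.7
   vertex 0.6 1.7 5.1
   vertex 5.9 2.5 2.1
  endloop
 endfacet
 facet normal -0.617 0.457 -0.641
  outer loop
   vertex 2.9 5.6 1.7
   vertex 1.2 1.9 0.7
   vertex 0.5 4.6 3.3
  endloop
 endfacet
 facet normal 0.320 -0.901 -0.292
  outer loop
   vertex 4.6 2.2 1.6
   vertex 5.9 2.5 2.1
   vertex 3.6 1.1 3.9
  endloop
 endfacet
 facet normal 0.176 -0.916 -0.361
  outer loop
   vertex 4.6 2.2 1.6
   vertex 3.6 1.1 3.9
   vertex 1.2 1.9 0.7
  endloop
 endfacet
 facet normal 0.315 0.185 -0.931
  outer loop
   vertex 4.6 2.2 1.6
   vertex 2.9 5.6 1.7
   vertex 5.9 2.5 2.1
  endloop
 endfacet
 facet normal 0.241 0.149 -0.959
  outer loop
   vertex 4.6 2.2 1.6
   vertex 1.2 1.9 0.7
   vertex 2.9 5.6 1.7
  endloop
 endfacet
 facet normal -0.247 -0.966 -0.078
  outer loop
   vertex 2.7 1.3 3.4
   vertex 0.6 1.7 5.1
   vertex 1.2 1.9 0.7
  endloop
 endfacet
 facet normal -0.205 -0.979 -0.023
  outer loop
   vertex 2.7 1.3 3.4
   vertex 3.6 1.1 3.9
   vertex 0.6 1.7 5.1
  endloop
 endfacet
 facet normal -0.140 -0.980 -0.140
  outer loop
   vertex 2.7 1.3 3.4
   vertex 1.2 1.9 0.7
   vertex 3.6 1.1 3.9
  endloop
 endfacet
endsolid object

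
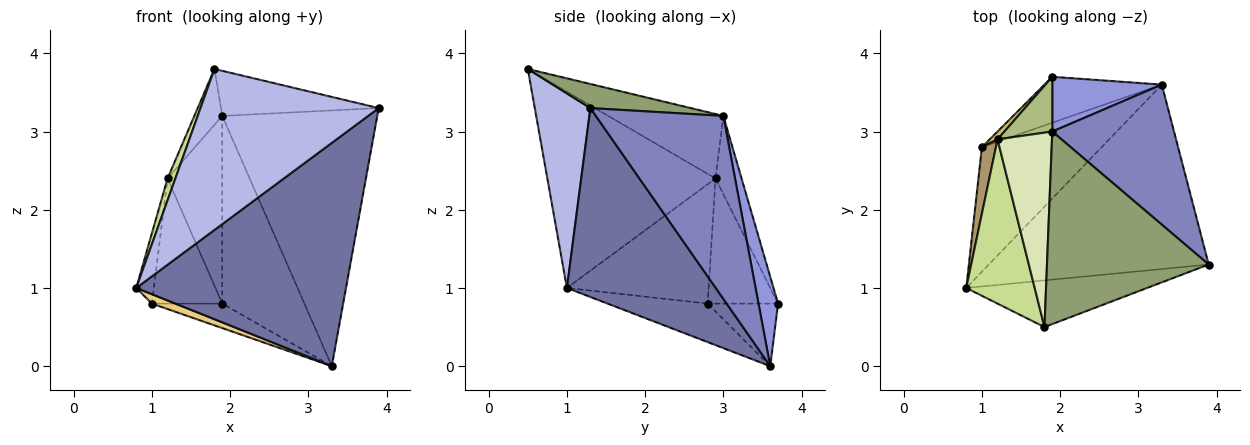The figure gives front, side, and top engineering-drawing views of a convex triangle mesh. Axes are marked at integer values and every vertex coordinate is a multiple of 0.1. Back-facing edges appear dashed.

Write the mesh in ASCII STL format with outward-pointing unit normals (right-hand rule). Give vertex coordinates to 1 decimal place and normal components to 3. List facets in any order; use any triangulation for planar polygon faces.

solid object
 facet normal 0.480 -0.676 -0.559
  outer loop
   vertex 3.3 3.6 0.0
   vertex 3.9 1.3 3.3
   vertex 0.8 1.0 1.0
  endloop
 endfacet
 facet normal 0.585 0.711 0.389
  outer loop
   vertex 1.9 3.0 3.2
   vertex 3.9 1.3 3.3
   vertex 3.3 3.6 0.0
  endloop
 endfacet
 facet normal 0.223 0.936 0.273
  outer loop
   vertex 1.9 3.0 3.2
   vertex 3.3 3.6 0.0
   vertex 1.9 3.7 0.8
  endloop
 endfacet
 facet normal 0.287 -0.920 -0.267
  outer loop
   vertex 1.8 0.5 3.8
   vertex 0.8 1.0 1.0
   vertex 3.9 1.3 3.3
  endloop
 endfacet
 facet normal 0.144 0.226 0.964
  outer loop
   vertex 1.8 0.5 3.8
   vertex 3.9 1.3 3.3
   vertex 1.9 3.0 3.2
  endloop
 endfacet
 facet normal -0.416 0.873 0.255
  outer loop
   vertex 1.2 2.9 2.4
   vertex 1.9 3.0 3.2
   vertex 1.9 3.7 0.8
  endloop
 endfacet
 facet normal -0.943 -0.044 0.329
  outer loop
   vertex 1.2 2.9 2.4
   vertex 0.8 1.0 1.0
   vertex 1.8 0.5 3.8
  endloop
 endfacet
 facet normal -0.751 0.182 0.634
  outer loop
   vertex 1.2 2.9 2.4
   vertex 1.8 0.5 3.8
   vertex 1.9 3.0 3.2
  endloop
 endfacet
 facet normal -0.986 0.122 0.116
  outer loop
   vertex 1.0 2.8 0.8
   vertex 0.8 1.0 1.0
   vertex 1.2 2.9 2.4
  endloop
 endfacet
 facet normal -0.706 0.706 0.044
  outer loop
   vertex 1.0 2.8 0.8
   vertex 1.2 2.9 2.4
   vertex 1.9 3.7 0.8
  endloop
 endfacet
 facet normal -0.305 -0.072 -0.950
  outer loop
   vertex 1.0 2.8 0.8
   vertex 3.3 3.6 0.0
   vertex 0.8 1.0 1.0
  endloop
 endfacet
 facet normal -0.426 0.426 -0.798
  outer loop
   vertex 1.0 2.8 0.8
   vertex 1.9 3.7 0.8
   vertex 3.3 3.6 0.0
  endloop
 endfacet
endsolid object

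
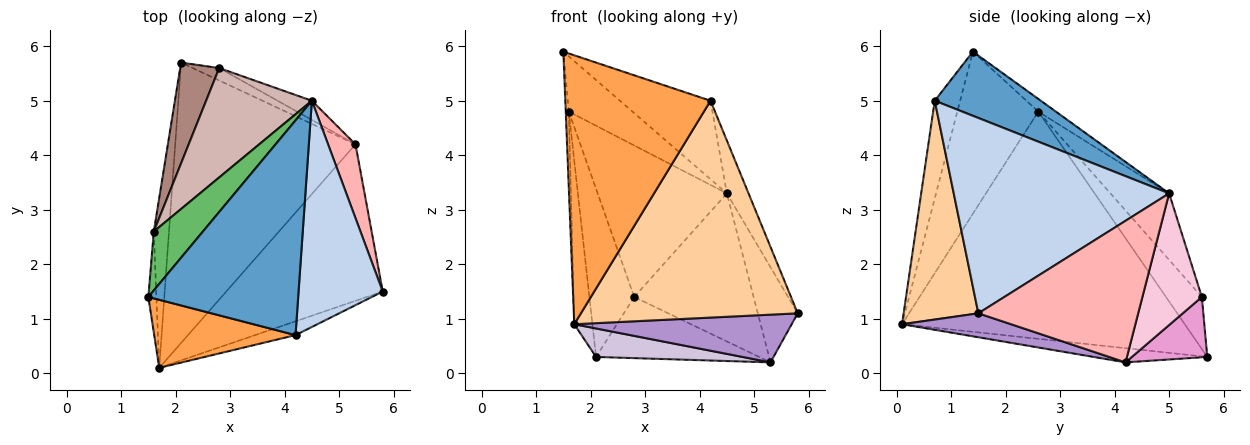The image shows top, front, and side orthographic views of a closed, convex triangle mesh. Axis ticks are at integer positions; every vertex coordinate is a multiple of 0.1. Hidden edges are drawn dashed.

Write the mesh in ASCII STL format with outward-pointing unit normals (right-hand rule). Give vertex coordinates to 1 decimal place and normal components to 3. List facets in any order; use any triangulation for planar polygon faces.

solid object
 facet normal 0.373 0.318 0.871
  outer loop
   vertex 4.2 0.7 5.0
   vertex 4.5 5.0 3.3
   vertex 1.5 1.4 5.9
  endloop
 endfacet
 facet normal 0.914 0.092 0.394
  outer loop
   vertex 4.2 0.7 5.0
   vertex 5.8 1.5 1.1
   vertex 4.5 5.0 3.3
  endloop
 endfacet
 facet normal -0.167 -0.956 0.242
  outer loop
   vertex 4.2 0.7 5.0
   vertex 1.5 1.4 5.9
   vertex 1.7 0.1 0.9
  endloop
 endfacet
 facet normal 0.325 -0.944 -0.060
  outer loop
   vertex 4.2 0.7 5.0
   vertex 1.7 0.1 0.9
   vertex 5.8 1.5 1.1
  endloop
 endfacet
 facet normal -0.186 0.672 0.717
  outer loop
   vertex 1.6 2.6 4.8
   vertex 1.5 1.4 5.9
   vertex 4.5 5.0 3.3
  endloop
 endfacet
 facet normal -0.998 0.038 -0.050
  outer loop
   vertex 1.6 2.6 4.8
   vertex 1.7 0.1 0.9
   vertex 1.5 1.4 5.9
  endloop
 endfacet
 facet normal -0.996 0.064 -0.067
  outer loop
   vertex 1.6 2.6 4.8
   vertex 2.1 5.7 0.3
   vertex 1.7 0.1 0.9
  endloop
 endfacet
 facet normal 0.954 0.238 0.185
  outer loop
   vertex 5.3 4.2 0.2
   vertex 4.5 5.0 3.3
   vertex 5.8 1.5 1.1
  endloop
 endfacet
 facet normal 0.145 -0.289 -0.946
  outer loop
   vertex 5.3 4.2 0.2
   vertex 5.8 1.5 1.1
   vertex 1.7 0.1 0.9
  endloop
 endfacet
 facet normal -0.078 -0.101 -0.992
  outer loop
   vertex 5.3 4.2 0.2
   vertex 1.7 0.1 0.9
   vertex 2.1 5.7 0.3
  endloop
 endfacet
 facet normal -0.566 0.707 0.424
  outer loop
   vertex 2.8 5.6 1.4
   vertex 2.1 5.7 0.3
   vertex 1.6 2.6 4.8
  endloop
 endfacet
 facet normal -0.345 0.761 0.549
  outer loop
   vertex 2.8 5.6 1.4
   vertex 1.6 2.6 4.8
   vertex 4.5 5.0 3.3
  endloop
 endfacet
 facet normal 0.413 0.893 -0.182
  outer loop
   vertex 2.8 5.6 1.4
   vertex 5.3 4.2 0.2
   vertex 2.1 5.7 0.3
  endloop
 endfacet
 facet normal 0.443 0.889 -0.115
  outer loop
   vertex 2.8 5.6 1.4
   vertex 4.5 5.0 3.3
   vertex 5.3 4.2 0.2
  endloop
 endfacet
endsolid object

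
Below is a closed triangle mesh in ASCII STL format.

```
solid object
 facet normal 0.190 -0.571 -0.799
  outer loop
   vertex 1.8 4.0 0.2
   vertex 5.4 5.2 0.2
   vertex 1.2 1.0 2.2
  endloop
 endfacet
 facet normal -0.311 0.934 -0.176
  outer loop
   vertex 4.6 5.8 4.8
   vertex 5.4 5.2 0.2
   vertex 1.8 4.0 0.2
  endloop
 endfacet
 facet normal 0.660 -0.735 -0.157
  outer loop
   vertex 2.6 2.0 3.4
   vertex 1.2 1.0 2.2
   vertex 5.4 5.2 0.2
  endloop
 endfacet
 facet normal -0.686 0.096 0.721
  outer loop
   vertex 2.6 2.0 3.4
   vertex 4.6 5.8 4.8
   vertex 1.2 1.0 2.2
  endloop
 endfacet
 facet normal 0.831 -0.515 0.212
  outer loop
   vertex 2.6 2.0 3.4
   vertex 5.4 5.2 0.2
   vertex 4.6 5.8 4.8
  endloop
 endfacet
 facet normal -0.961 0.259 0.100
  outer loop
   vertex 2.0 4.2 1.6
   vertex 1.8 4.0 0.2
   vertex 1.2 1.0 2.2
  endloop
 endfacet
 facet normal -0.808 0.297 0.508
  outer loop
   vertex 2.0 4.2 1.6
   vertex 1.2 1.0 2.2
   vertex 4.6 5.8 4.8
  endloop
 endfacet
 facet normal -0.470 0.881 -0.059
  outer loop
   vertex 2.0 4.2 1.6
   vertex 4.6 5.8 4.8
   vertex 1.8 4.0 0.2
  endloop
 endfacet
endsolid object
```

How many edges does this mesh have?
12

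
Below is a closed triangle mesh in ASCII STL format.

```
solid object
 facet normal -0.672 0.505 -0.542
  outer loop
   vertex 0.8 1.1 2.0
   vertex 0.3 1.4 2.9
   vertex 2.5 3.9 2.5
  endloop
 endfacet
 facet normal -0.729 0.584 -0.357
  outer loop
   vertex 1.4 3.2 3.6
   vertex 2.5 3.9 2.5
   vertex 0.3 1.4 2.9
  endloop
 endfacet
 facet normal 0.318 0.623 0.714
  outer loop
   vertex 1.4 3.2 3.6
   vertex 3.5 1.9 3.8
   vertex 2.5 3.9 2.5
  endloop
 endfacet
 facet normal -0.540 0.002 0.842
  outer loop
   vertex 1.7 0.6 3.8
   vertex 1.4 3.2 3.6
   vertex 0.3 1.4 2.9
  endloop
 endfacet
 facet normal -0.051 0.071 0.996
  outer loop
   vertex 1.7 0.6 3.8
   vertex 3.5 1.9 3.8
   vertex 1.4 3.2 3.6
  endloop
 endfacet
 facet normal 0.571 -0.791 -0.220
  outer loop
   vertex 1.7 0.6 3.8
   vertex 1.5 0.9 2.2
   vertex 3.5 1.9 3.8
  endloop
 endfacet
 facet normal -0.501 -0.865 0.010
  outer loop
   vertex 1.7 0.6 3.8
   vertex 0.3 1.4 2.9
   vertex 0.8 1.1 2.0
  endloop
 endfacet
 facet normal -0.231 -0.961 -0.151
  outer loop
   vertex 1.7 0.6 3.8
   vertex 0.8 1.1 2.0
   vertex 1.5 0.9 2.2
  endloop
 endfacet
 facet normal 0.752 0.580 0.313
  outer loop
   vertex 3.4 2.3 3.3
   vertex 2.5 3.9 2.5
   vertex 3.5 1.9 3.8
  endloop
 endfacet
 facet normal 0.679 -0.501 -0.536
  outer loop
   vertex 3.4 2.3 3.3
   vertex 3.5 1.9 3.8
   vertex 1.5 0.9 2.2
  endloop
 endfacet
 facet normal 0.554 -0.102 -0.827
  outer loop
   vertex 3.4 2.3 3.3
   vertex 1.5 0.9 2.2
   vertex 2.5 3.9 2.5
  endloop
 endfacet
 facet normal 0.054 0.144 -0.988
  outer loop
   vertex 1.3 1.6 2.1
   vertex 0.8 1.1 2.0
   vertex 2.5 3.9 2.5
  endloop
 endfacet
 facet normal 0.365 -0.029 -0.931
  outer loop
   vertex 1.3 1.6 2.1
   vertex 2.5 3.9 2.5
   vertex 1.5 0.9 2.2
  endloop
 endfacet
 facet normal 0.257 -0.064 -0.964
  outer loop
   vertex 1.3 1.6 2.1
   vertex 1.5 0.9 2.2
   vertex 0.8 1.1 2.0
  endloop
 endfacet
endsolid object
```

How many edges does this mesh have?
21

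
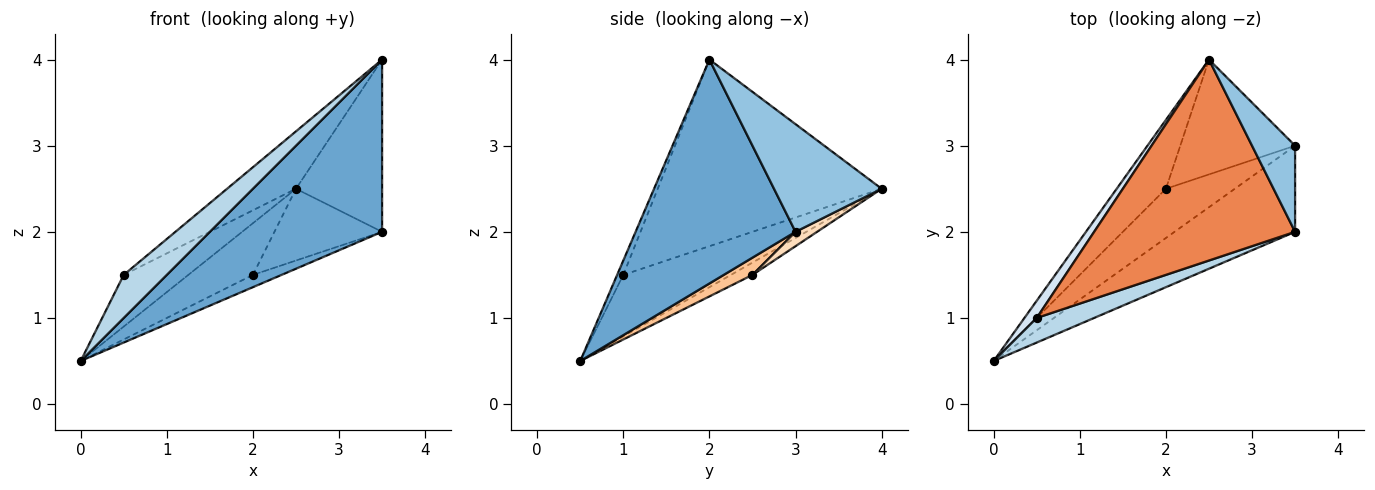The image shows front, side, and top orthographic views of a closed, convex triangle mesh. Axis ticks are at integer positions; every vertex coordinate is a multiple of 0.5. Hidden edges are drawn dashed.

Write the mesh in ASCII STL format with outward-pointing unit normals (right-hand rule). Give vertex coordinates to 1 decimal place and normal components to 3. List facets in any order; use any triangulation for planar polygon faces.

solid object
 facet normal 0.639 -0.688 -0.344
  outer loop
   vertex 3.5 3.0 2.0
   vertex 3.5 2.0 4.0
   vertex 0.0 0.5 0.5
  endloop
 endfacet
 facet normal 0.745 0.596 0.298
  outer loop
   vertex 3.5 3.0 2.0
   vertex 2.5 4.0 2.5
   vertex 3.5 2.0 4.0
  endloop
 endfacet
 facet normal -0.123 -0.862 0.492
  outer loop
   vertex 0.5 1.0 1.5
   vertex 0.0 0.5 0.5
   vertex 3.5 2.0 4.0
  endloop
 endfacet
 facet normal -0.845 0.507 0.169
  outer loop
   vertex 0.5 1.0 1.5
   vertex 2.5 4.0 2.5
   vertex 0.0 0.5 0.5
  endloop
 endfacet
 facet normal -0.666 0.205 0.717
  outer loop
   vertex 0.5 1.0 1.5
   vertex 3.5 2.0 4.0
   vertex 2.5 4.0 2.5
  endloop
 endfacet
 facet normal -0.196 0.588 -0.784
  outer loop
   vertex 2.0 2.5 1.5
   vertex 0.0 0.5 0.5
   vertex 2.5 4.0 2.5
  endloop
 endfacet
 facet normal 0.236 0.236 -0.943
  outer loop
   vertex 2.0 2.5 1.5
   vertex 3.5 3.0 2.0
   vertex 0.0 0.5 0.5
  endloop
 endfacet
 facet normal 0.105 0.527 -0.843
  outer loop
   vertex 2.0 2.5 1.5
   vertex 2.5 4.0 2.5
   vertex 3.5 3.0 2.0
  endloop
 endfacet
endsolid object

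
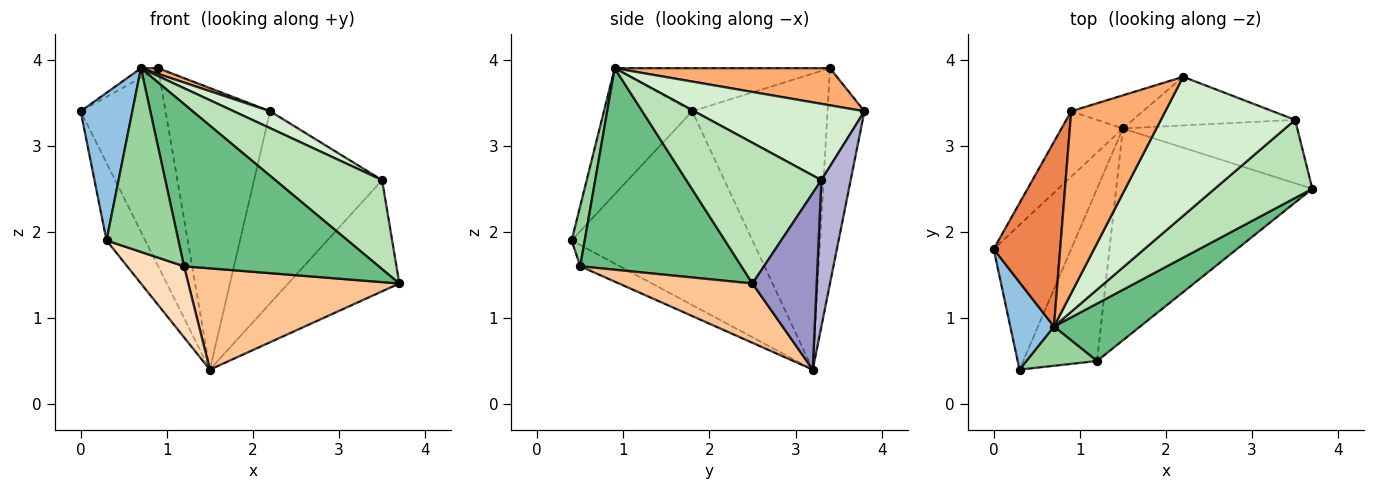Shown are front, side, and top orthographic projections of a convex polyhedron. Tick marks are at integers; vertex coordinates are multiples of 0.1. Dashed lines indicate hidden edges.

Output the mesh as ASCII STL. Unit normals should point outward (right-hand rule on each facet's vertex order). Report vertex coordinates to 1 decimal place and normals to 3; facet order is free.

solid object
 facet normal -0.911 0.195 -0.364
  outer loop
   vertex 0.3 0.4 1.9
   vertex 0.0 1.8 3.4
   vertex 1.5 3.2 0.4
  endloop
 endfacet
 facet normal -0.827 -0.484 0.286
  outer loop
   vertex 0.7 0.9 3.9
   vertex 0.0 1.8 3.4
   vertex 0.3 0.4 1.9
  endloop
 endfacet
 facet normal -0.834 0.523 -0.173
  outer loop
   vertex 0.9 3.4 3.9
   vertex 1.5 3.2 0.4
   vertex 0.0 1.8 3.4
  endloop
 endfacet
 facet normal -0.331 0.937 -0.110
  outer loop
   vertex 0.9 3.4 3.9
   vertex 2.2 3.8 3.4
   vertex 1.5 3.2 0.4
  endloop
 endfacet
 facet normal -0.543 0.043 0.839
  outer loop
   vertex 0.9 3.4 3.9
   vertex 0.0 1.8 3.4
   vertex 0.7 0.9 3.9
  endloop
 endfacet
 facet normal 0.367 -0.029 0.930
  outer loop
   vertex 0.9 3.4 3.9
   vertex 0.7 0.9 3.9
   vertex 2.2 3.8 3.4
  endloop
 endfacet
 facet normal 0.263 -0.416 -0.870
  outer loop
   vertex 1.2 0.5 1.6
   vertex 1.5 3.2 0.4
   vertex 3.7 2.5 1.4
  endloop
 endfacet
 facet normal -0.257 -0.369 -0.893
  outer loop
   vertex 1.2 0.5 1.6
   vertex 0.3 0.4 1.9
   vertex 1.5 3.2 0.4
  endloop
 endfacet
 facet normal 0.615 -0.743 0.263
  outer loop
   vertex 1.2 0.5 1.6
   vertex 3.7 2.5 1.4
   vertex 0.7 0.9 3.9
  endloop
 endfacet
 facet normal 0.176 -0.963 0.206
  outer loop
   vertex 1.2 0.5 1.6
   vertex 0.7 0.9 3.9
   vertex 0.3 0.4 1.9
  endloop
 endfacet
 facet normal 0.689 -0.545 0.478
  outer loop
   vertex 3.5 3.3 2.6
   vertex 0.7 0.9 3.9
   vertex 3.7 2.5 1.4
  endloop
 endfacet
 facet normal 0.492 -0.105 0.864
  outer loop
   vertex 3.5 3.3 2.6
   vertex 2.2 3.8 3.4
   vertex 0.7 0.9 3.9
  endloop
 endfacet
 facet normal 0.448 0.776 -0.443
  outer loop
   vertex 3.5 3.3 2.6
   vertex 3.7 2.5 1.4
   vertex 1.5 3.2 0.4
  endloop
 endfacet
 facet normal 0.216 0.946 -0.240
  outer loop
   vertex 3.5 3.3 2.6
   vertex 1.5 3.2 0.4
   vertex 2.2 3.8 3.4
  endloop
 endfacet
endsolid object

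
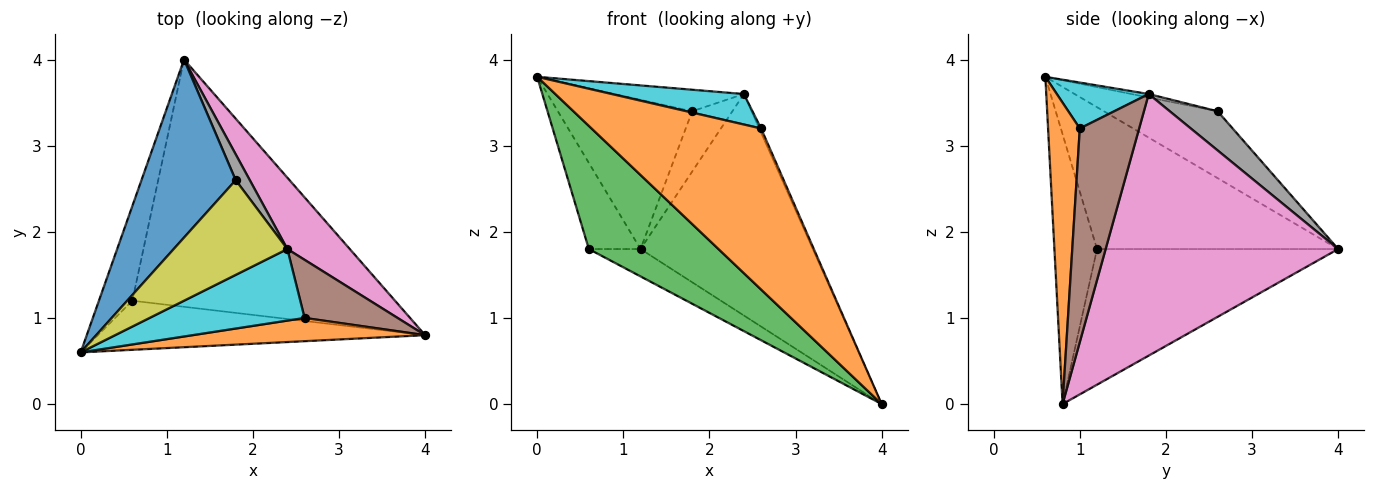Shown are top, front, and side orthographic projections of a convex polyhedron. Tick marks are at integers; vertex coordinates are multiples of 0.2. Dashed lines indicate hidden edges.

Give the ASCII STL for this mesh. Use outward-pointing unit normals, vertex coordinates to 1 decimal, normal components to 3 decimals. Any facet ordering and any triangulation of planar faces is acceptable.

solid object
 facet normal -0.478 0.565 0.673
  outer loop
   vertex 1.8 2.6 3.4
   vertex 1.2 4.0 1.8
   vertex 0.0 0.6 3.8
  endloop
 endfacet
 facet normal 0.182 -0.973 0.141
  outer loop
   vertex 2.6 1.0 3.2
   vertex 0.0 0.6 3.8
   vertex 4.0 0.8 0.0
  endloop
 endfacet
 facet normal -0.292 -0.888 -0.354
  outer loop
   vertex 0.6 1.2 1.8
   vertex 4.0 0.8 0.0
   vertex 0.0 0.6 3.8
  endloop
 endfacet
 facet normal -0.953 0.204 -0.225
  outer loop
   vertex 0.6 1.2 1.8
   vertex 0.0 0.6 3.8
   vertex 1.2 4.0 1.8
  endloop
 endfacet
 facet normal -0.457 0.098 -0.884
  outer loop
   vertex 0.6 1.2 1.8
   vertex 1.2 4.0 1.8
   vertex 4.0 0.8 0.0
  endloop
 endfacet
 facet normal 0.916 0.030 0.399
  outer loop
   vertex 2.4 1.8 3.6
   vertex 2.6 1.0 3.2
   vertex 4.0 0.8 0.0
  endloop
 endfacet
 facet normal 0.789 0.585 0.188
  outer loop
   vertex 2.4 1.8 3.6
   vertex 4.0 0.8 0.0
   vertex 1.2 4.0 1.8
  endloop
 endfacet
 facet normal 0.738 0.620 0.266
  outer loop
   vertex 2.4 1.8 3.6
   vertex 1.2 4.0 1.8
   vertex 1.8 2.6 3.4
  endloop
 endfacet
 facet normal -0.030 0.222 0.975
  outer loop
   vertex 2.4 1.8 3.6
   vertex 1.8 2.6 3.4
   vertex 0.0 0.6 3.8
  endloop
 endfacet
 facet normal 0.263 -0.378 0.888
  outer loop
   vertex 2.4 1.8 3.6
   vertex 0.0 0.6 3.8
   vertex 2.6 1.0 3.2
  endloop
 endfacet
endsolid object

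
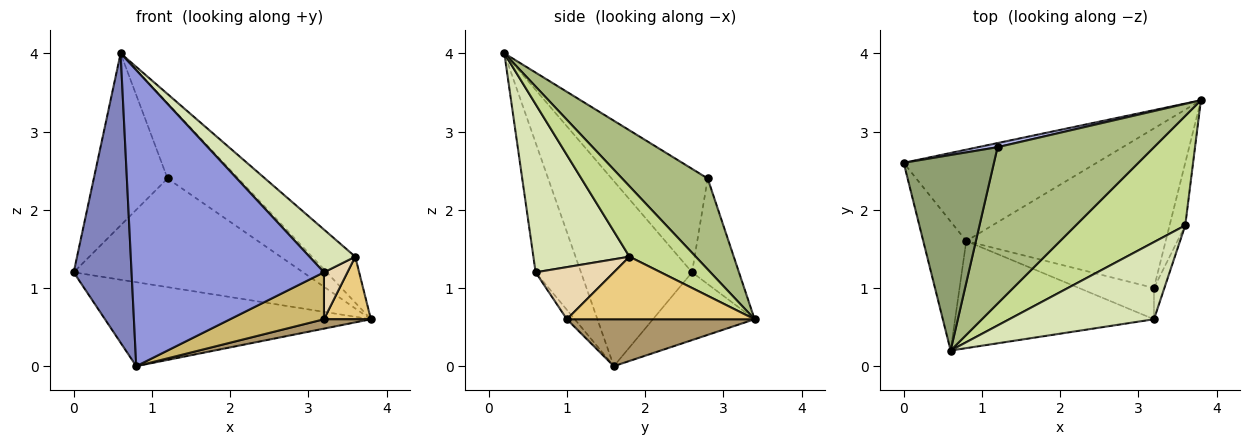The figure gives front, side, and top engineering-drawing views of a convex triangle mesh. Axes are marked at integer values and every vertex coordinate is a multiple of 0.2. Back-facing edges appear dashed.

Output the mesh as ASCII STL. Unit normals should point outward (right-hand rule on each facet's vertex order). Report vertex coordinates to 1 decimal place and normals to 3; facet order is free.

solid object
 facet normal -0.250 0.655 -0.713
  outer loop
   vertex 0.8 1.6 0.0
   vertex 0.0 2.6 1.2
   vertex 3.8 3.4 0.6
  endloop
 endfacet
 facet normal -0.869 -0.453 -0.202
  outer loop
   vertex 0.8 1.6 0.0
   vertex 0.6 0.2 4.0
   vertex 0.0 2.6 1.2
  endloop
 endfacet
 facet normal -0.216 -0.918 -0.332
  outer loop
   vertex 3.2 0.6 1.2
   vertex 0.6 0.2 4.0
   vertex 0.8 1.6 0.0
  endloop
 endfacet
 facet normal -0.200 0.979 0.037
  outer loop
   vertex 1.2 2.8 2.4
   vertex 3.8 3.4 0.6
   vertex 0.0 2.6 1.2
  endloop
 endfacet
 facet normal -0.652 0.501 0.569
  outer loop
   vertex 1.2 2.8 2.4
   vertex 0.0 2.6 1.2
   vertex 0.6 0.2 4.0
  endloop
 endfacet
 facet normal 0.464 0.384 0.798
  outer loop
   vertex 1.2 2.8 2.4
   vertex 0.6 0.2 4.0
   vertex 3.8 3.4 0.6
  endloop
 endfacet
 facet normal 0.510 0.333 0.793
  outer loop
   vertex 3.6 1.8 1.4
   vertex 3.8 3.4 0.6
   vertex 0.6 0.2 4.0
  endloop
 endfacet
 facet normal 0.713 -0.340 0.613
  outer loop
   vertex 3.6 1.8 1.4
   vertex 0.6 0.2 4.0
   vertex 3.2 0.6 1.2
  endloop
 endfacet
 facet normal 0.229 -0.057 -0.972
  outer loop
   vertex 3.2 1.0 0.6
   vertex 0.8 1.6 0.0
   vertex 3.8 3.4 0.6
  endloop
 endfacet
 facet normal -0.069 -0.830 -0.553
  outer loop
   vertex 3.2 1.0 0.6
   vertex 3.2 0.6 1.2
   vertex 0.8 1.6 0.0
  endloop
 endfacet
 facet normal 0.943 -0.236 -0.236
  outer loop
   vertex 3.2 1.0 0.6
   vertex 3.8 3.4 0.6
   vertex 3.6 1.8 1.4
  endloop
 endfacet
 facet normal 0.941 -0.282 -0.188
  outer loop
   vertex 3.2 1.0 0.6
   vertex 3.6 1.8 1.4
   vertex 3.2 0.6 1.2
  endloop
 endfacet
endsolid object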